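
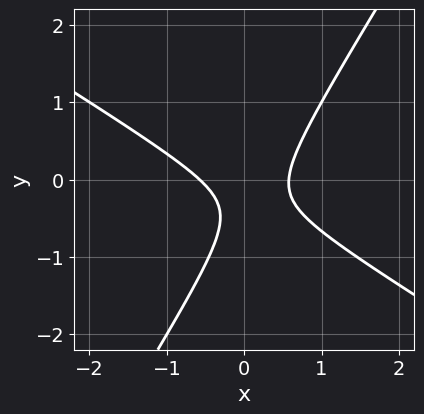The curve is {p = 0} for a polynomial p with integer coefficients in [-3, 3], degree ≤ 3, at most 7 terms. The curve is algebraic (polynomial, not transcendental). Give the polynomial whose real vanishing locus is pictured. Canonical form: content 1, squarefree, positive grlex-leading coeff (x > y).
deg p = 2.
From the axis intercepts and sections: the curve avoids every integer y-axis point in the box.
The integer polynomial consistent with all of this is the stated p.

3*x^2 + 3*x*y - 3*y^2 - 2*y - 1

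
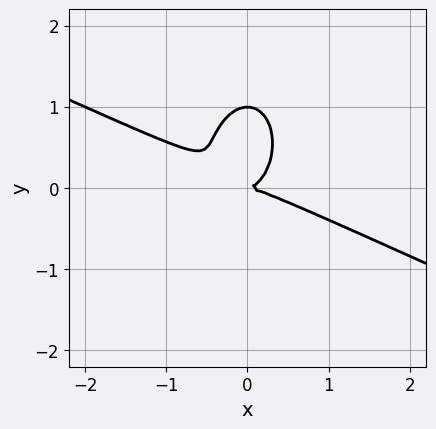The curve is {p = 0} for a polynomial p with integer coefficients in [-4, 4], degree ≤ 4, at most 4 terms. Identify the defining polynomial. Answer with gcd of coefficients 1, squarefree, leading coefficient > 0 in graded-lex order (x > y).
x^3 + 2*x^2*y + y^3 - y^2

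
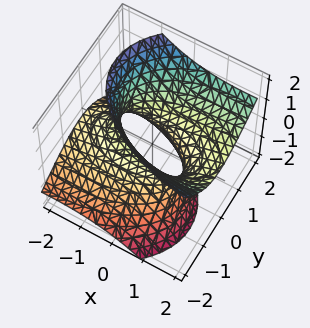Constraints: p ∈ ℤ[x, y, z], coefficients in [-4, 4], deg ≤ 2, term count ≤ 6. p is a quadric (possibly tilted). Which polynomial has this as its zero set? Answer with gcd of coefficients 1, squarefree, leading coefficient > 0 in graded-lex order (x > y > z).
1. The degree is 2 — a generic line meets the surface in up to 2 points.
2. Observable constraints: the surface avoids every integer z-axis point in the box.
3. These observations pin down the coefficients.

x^2 - 3*x*z + 3*y^2 - 2*y*z - 2*z^2 - 2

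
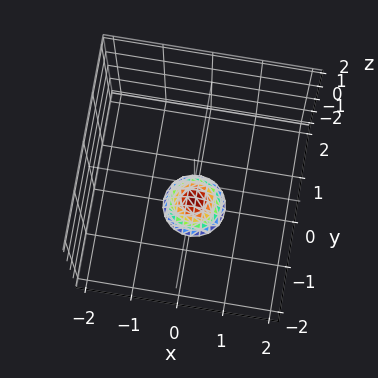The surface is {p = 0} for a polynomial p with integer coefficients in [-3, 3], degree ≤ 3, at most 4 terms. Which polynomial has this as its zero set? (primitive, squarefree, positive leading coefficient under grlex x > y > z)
3*x^2 + 3*y^2 + 2*z + 3

1. The degree is 2 — a generic line meets the surface in up to 2 points.
2. Symmetries: the z-axis is an axis of rotation, so x and y enter only as x² + y².
3. Observable constraints: a circular section at z = -2 has radius between 0 and 1; no y-intercept at any integer in the box.
4. The integer polynomial consistent with all of this is the stated p.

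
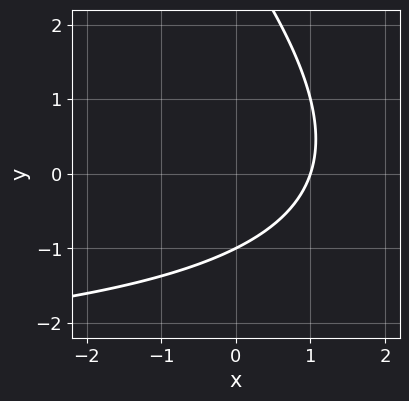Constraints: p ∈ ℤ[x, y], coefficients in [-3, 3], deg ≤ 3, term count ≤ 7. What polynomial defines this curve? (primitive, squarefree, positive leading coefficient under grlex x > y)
First, the degree is 2 — no degree-1 curve has this shape.
Then, checking where it meets the axes: it crosses the x-axis at the gridline x = 1; it meets the y-axis at y = -1 (among the integer gridlines).
Finally, solving for integer coefficients yields p as stated.

x*y + y^2 + 3*x - 2*y - 3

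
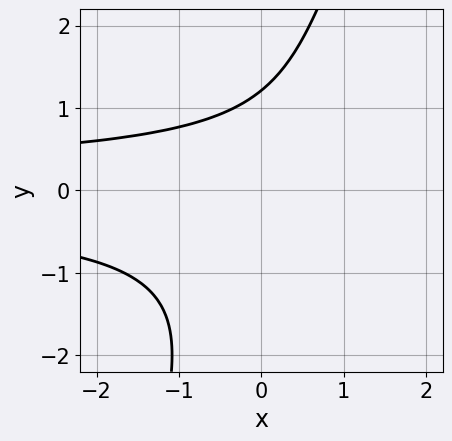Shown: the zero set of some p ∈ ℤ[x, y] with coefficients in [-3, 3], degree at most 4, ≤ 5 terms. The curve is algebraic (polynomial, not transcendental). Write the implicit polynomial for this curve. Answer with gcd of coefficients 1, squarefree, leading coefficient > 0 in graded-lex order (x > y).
3*x*y^2 - y^3 - y + 3

(a) deg p = 3.
(b) Against the integer gridlines: the curve avoids every integer x-axis point in the box.
(c) Fitting integer coefficients to these (and the overall shape) gives p.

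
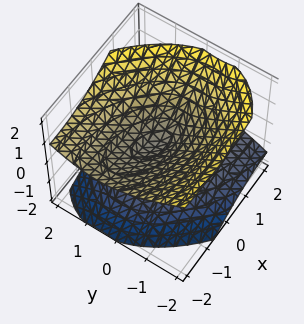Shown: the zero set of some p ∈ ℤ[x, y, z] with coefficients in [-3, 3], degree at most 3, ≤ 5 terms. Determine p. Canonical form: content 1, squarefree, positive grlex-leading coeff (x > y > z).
x^2 + x*y + 2*x*z + 2*y^2 - 3*z^2

1. The picture has 2 separate pieces.
2. The degree is 2 — no degree-1 surface has this shape.
3. From the axis intercepts and sections: it meets the z-axis at z = 0 (among the integer gridlines); one x-axis crossing is at x = 0.
4. Matching integer coefficients to the picture gives p.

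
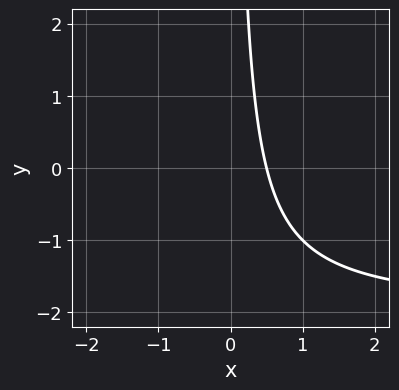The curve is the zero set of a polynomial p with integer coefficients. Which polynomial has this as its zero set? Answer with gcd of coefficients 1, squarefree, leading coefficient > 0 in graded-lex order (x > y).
x*y + 2*x - 1

First, deg p = 2.
Next, observable constraints: it misses every integer gridline on the y-axis.
Finally, assembling these constraints gives the stated polynomial.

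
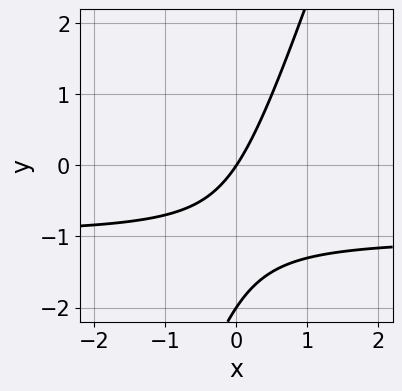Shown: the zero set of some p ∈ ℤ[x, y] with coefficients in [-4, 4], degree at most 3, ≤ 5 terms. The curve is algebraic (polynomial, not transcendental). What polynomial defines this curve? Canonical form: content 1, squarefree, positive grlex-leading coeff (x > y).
1. The degree is 2 — a generic line meets the curve in up to 2 points.
2. From the axis intercepts and sections: among the integer gridlines, it crosses the y-axis at y ∈ {-2, 0}; it crosses the x-axis at the gridline x = 0.
3. Fitting integer coefficients to these (and the overall shape) gives p.

3*x*y - y^2 + 3*x - 2*y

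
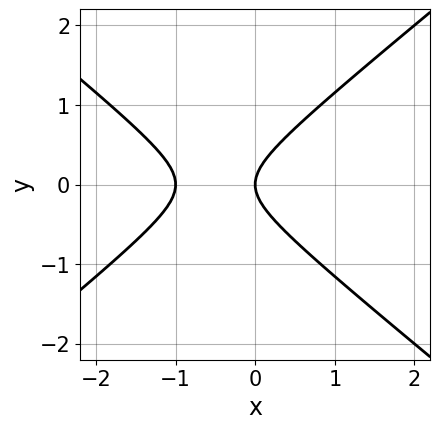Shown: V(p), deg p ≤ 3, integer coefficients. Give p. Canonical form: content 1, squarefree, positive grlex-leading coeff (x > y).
2*x^2 - 3*y^2 + 2*x

First, the degree is 2 — no degree-1 curve has this shape.
Then, symmetries: the y ↦ −y reflection is a symmetry, so y appears only in even powers.
Next, against the integer gridlines: the x-axis gridline crossings are at x ∈ {-1, 0}; it crosses the y-axis at the gridline y = 0.
Finally, together with the visible shape, these determine p as stated.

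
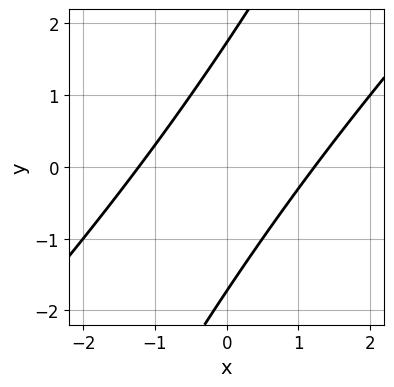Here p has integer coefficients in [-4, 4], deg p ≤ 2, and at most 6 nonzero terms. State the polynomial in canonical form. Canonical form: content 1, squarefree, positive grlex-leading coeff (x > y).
2*x^2 - 3*x*y + y^2 - 3

deg p = 2. No degree-1 curve has this shape.
Matching integer coefficients to the picture gives p.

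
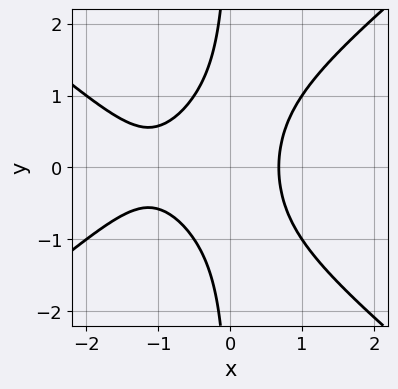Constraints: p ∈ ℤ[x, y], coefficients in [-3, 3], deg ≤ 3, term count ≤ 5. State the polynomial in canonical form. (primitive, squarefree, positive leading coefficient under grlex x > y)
2*x^3 - 3*x*y^2 + 3*x^2 - 2

1. The degree is 3 — no degree-2 curve has this shape.
2. Symmetries: the y ↦ −y reflection is a symmetry, so y appears only in even powers.
3. From the visible intercepts: no y-intercept at any integer in the box.
4. The integer polynomial consistent with all of this is the stated p.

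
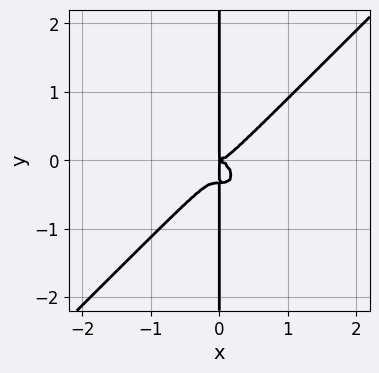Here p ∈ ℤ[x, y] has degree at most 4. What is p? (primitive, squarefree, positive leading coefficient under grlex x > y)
3*x^4 - 3*x*y^3 - x*y^2

(a) deg p = 4. No degree-3 curve has this shape.
(b) Checking where it meets the axes: every point of the y-axis in the box is on the curve.
(c) Assembling these constraints gives the stated polynomial.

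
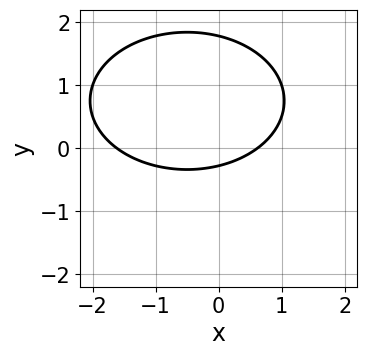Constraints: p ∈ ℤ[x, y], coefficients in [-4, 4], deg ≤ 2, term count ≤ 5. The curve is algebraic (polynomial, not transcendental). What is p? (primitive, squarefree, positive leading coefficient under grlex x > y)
x^2 + 2*y^2 + x - 3*y - 1

1. The degree is 2 — the shape is more complex than any degree-1 curve.
2. Matching integer coefficients to the picture gives p.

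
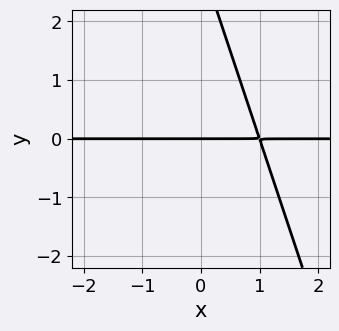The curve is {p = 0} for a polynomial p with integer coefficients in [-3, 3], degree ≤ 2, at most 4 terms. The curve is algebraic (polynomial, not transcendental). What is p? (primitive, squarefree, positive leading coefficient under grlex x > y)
The degree is 2 — no degree-1 curve has this shape.
Checking where it meets the axes: one y-axis crossing is at y = 0; every point of the x-axis in the box is on the curve.
Fitting integer coefficients to these (and the overall shape) gives p.

3*x*y + y^2 - 3*y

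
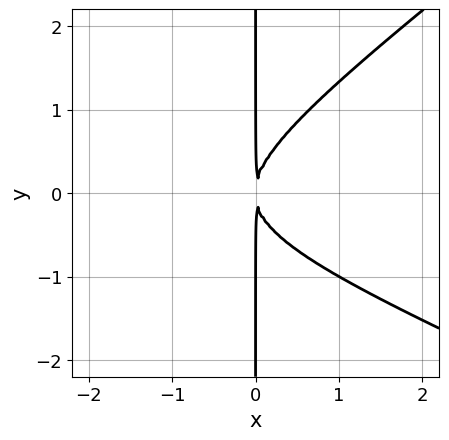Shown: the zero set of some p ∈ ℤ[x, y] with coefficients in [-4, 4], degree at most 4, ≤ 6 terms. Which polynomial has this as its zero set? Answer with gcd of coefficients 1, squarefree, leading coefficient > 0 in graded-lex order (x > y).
x^3 + x^2*y - 3*x*y^2 + 3*x^2

1. The degree is 3 — no degree-2 curve has this shape.
2. From the visible intercepts: every point of the y-axis in the box is on the curve.
3. Assembling these constraints gives the stated polynomial.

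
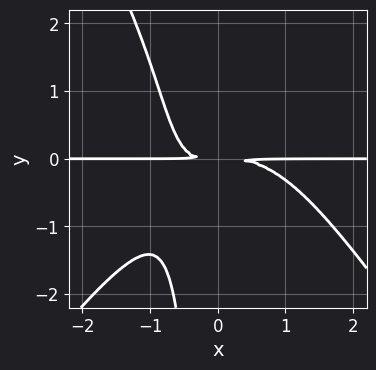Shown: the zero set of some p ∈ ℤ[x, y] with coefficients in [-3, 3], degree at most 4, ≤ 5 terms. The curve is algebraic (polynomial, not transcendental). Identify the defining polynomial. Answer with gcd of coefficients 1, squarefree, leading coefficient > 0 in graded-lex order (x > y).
The degree is 4 — a generic line meets the curve in up to 4 points.
From the axis intercepts and sections: every point of the x-axis in the box is on the curve.
The integer polynomial consistent with all of this is the stated p.

2*x^3*y - x*y^3 + 3*x*y^2 + 3*y^2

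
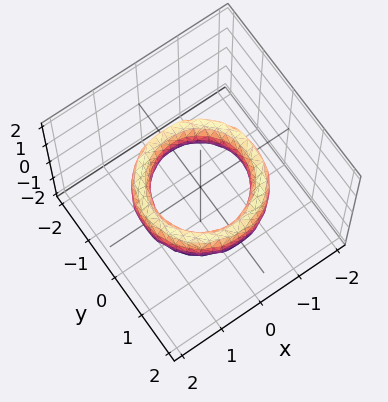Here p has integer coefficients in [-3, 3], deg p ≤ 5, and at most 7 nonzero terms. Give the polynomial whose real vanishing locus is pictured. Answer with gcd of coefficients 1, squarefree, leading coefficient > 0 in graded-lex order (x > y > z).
First, degree: no degree-3 surface has this shape, so deg p = 4.
Next, by symmetry, the z-axis is an axis of rotation, so x and y enter only as x² + y².
Then, against the integer gridlines: a circular section at z = 0 has radius exactly 1; the y-axis gridline crossings are at y ∈ {-1, 1}; no z-intercept at any integer in the box.
Finally, matching integer coefficients to the picture gives p.

x^4 + 2*x^2*y^2 + y^4 - 3*x^2 - 3*y^2 + z^2 + 2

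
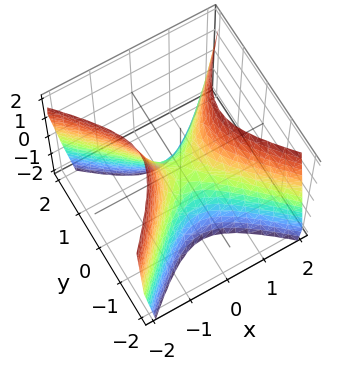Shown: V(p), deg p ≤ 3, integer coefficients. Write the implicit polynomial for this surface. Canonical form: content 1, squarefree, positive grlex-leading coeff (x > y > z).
2*x^2 - 2*y^2 - z

1. Degree: a hyperbolic paraboloid; a quadric, so deg p = 2.
2. Symmetries: it's symmetric under y → −y, forcing even powers of y; mirror symmetry x ↦ −x ⇒ only even powers of x.
3. Reading off the gridlines: one z-axis crossing is at z = 0; it crosses the y-axis at the gridline y = 0; it meets the x-axis at x = 0 (among the integer gridlines).
4. The integer polynomial consistent with all of this is the stated p.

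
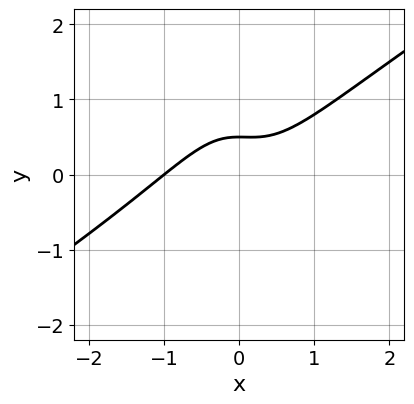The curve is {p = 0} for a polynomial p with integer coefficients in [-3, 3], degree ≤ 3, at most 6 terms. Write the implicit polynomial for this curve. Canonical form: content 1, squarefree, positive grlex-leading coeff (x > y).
2*x^3 - 3*x^2*y + x^2 - 2*y + 1

1. The degree is 3 — a generic line meets the curve in up to 3 points.
2. From the visible intercepts: it crosses the x-axis at the gridline x = -1.
3. Solving for integer coefficients yields p as stated.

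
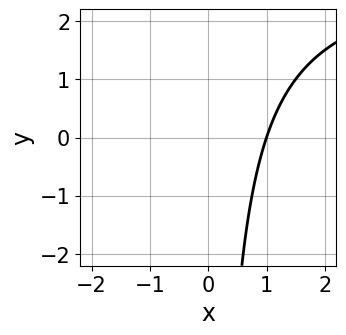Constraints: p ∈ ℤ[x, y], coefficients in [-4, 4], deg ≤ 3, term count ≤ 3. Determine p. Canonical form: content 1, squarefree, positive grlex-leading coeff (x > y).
x*y - 3*x + 3

1. The degree is 2 — no degree-1 curve has this shape.
2. From the visible intercepts: it meets the x-axis at x = 1 (among the integer gridlines); no y-intercept at any integer in the box.
3. Putting this together gives p.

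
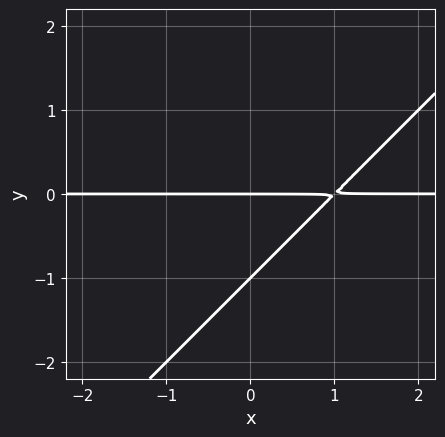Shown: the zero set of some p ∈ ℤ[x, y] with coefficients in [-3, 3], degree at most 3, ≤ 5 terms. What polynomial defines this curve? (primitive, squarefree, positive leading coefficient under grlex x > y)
x*y - y^2 - y

(a) deg p = 2.
(b) From the axis intercepts and sections: the y-axis gridline crossings are at y ∈ {-1, 0}; every point of the x-axis in the box is on the curve.
(c) Matching integer coefficients to the picture gives p.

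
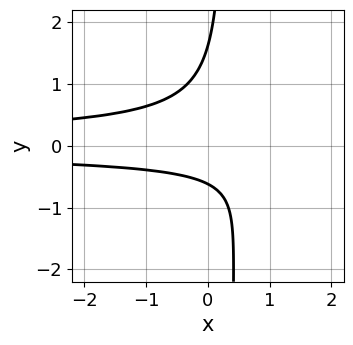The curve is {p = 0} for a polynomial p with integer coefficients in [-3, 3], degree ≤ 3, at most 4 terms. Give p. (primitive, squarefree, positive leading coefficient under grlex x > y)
3*x*y^2 - y^2 + y + 1

The degree is 3 — the shape is more complex than any degree-2 curve.
Checking where it meets the axes: no x-intercept at any integer in the box.
Solving for integer coefficients yields p as stated.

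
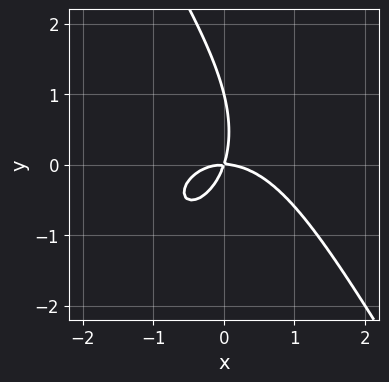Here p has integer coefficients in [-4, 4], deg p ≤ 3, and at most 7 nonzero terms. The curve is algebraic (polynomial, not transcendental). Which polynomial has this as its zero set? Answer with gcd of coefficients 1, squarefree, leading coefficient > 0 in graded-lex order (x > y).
Degree: the shape is more complex than any degree-2 curve, so deg p = 3.
Against the integer gridlines: it meets the x-axis at x = 0 (among the integer gridlines); the y-axis gridline crossings are at y ∈ {0, 1}.
Putting this together gives p.

2*x^3 + x*y^2 + y^3 + 3*x*y - y^2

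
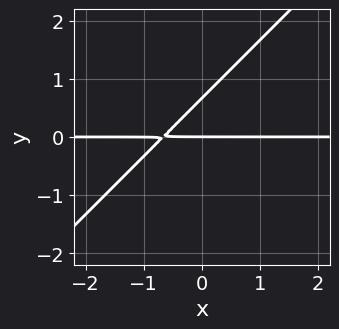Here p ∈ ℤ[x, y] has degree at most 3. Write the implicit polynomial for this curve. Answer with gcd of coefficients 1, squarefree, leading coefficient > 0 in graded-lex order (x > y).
3*x*y - 3*y^2 + 2*y

1. Degree: no degree-1 curve has this shape, so deg p = 2.
2. From the axis intercepts and sections: it meets the y-axis at y = 0 (among the integer gridlines); the visible x-axis segment lies entirely on the curve.
3. Together with the visible shape, these determine p as stated.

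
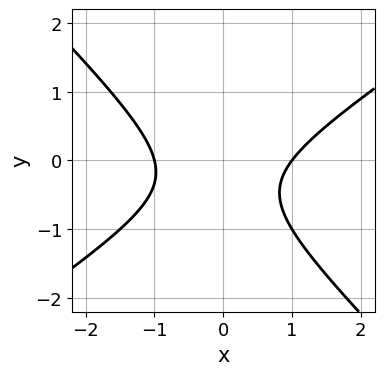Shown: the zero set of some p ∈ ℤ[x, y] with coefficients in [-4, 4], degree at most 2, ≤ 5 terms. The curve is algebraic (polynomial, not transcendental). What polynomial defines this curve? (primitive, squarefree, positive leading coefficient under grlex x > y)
1. The degree is 2 — a generic line meets the curve in up to 2 points.
2. Observable constraints: it misses every integer gridline on the y-axis; among the integer gridlines, it crosses the x-axis at x ∈ {-1, 1}.
3. The integer polynomial consistent with all of this is the stated p.

2*x^2 - x*y - 3*y^2 - 2*y - 2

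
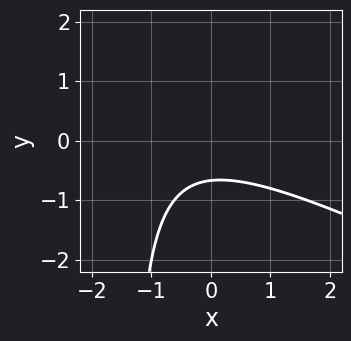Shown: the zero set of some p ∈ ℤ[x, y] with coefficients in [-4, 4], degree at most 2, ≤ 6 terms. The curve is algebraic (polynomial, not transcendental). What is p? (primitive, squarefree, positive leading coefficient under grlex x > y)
First, degree: a generic line meets the curve in up to 2 points, so deg p = 2.
Next, checking where it meets the axes: it misses every integer gridline on the x-axis.
Finally, matching integer coefficients to the picture gives p.

x^2 + 2*x*y + x + 3*y + 2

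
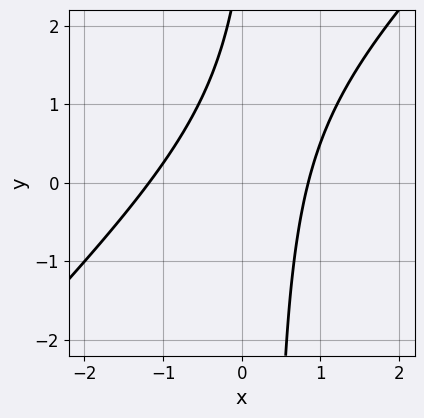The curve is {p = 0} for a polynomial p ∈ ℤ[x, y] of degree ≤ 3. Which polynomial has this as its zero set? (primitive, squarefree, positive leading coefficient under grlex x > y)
The degree is 2 — a generic line meets the curve in up to 2 points.
From the visible intercepts: the curve avoids every integer y-axis point in the box.
These observations pin down the coefficients.

3*x^2 - 3*x*y + x + y - 3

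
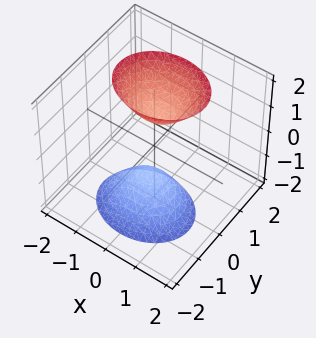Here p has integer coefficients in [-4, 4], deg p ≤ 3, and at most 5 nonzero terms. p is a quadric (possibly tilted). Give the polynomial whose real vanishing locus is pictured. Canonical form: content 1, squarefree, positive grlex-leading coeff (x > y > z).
2*x^2 + 3*y^2 - y*z - z^2 + 1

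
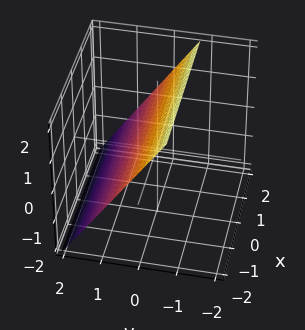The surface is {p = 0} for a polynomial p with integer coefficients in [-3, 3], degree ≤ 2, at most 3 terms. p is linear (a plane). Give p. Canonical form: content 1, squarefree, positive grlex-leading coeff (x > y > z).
Degree: the surface is flat (a plane), so deg p = 1.
Observable constraints: it misses every integer gridline on the x-axis; it crosses the z-axis at the gridline z = 1.
Together with the visible shape, these determine p as stated.

3*y + 2*z - 2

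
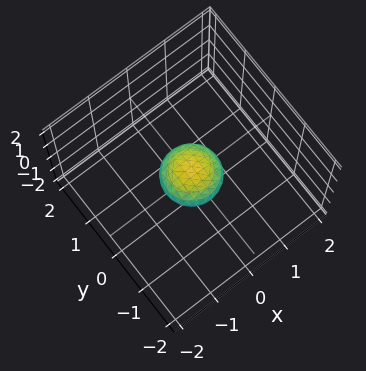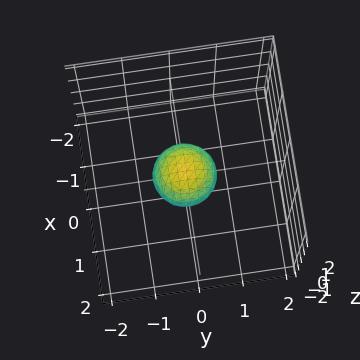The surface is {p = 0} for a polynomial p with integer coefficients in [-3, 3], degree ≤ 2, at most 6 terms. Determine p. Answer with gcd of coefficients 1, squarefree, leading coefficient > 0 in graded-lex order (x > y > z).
(a) Degree: bounded and convex; a quadric, so deg p = 2.
(b) Symmetries: it's symmetric under z → −z, forcing even powers of z; rotational symmetry about the z-axis ⇒ p depends on x, y only through x² + y².
(c) Observable constraints: a circular section at z = 0 has radius between 0 and 1.
(d) These observations pin down the coefficients.

2*x^2 + 2*y^2 + 3*z^2 - 1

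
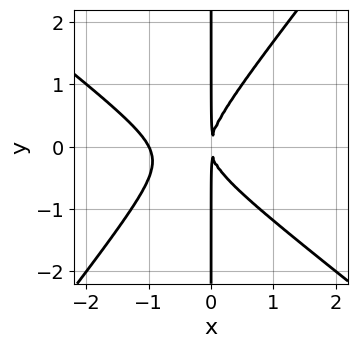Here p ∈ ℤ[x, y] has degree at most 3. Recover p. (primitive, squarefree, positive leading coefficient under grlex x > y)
2*x^3 + x^2*y - 2*x*y^2 + 2*x^2

1. The degree is 3 — no degree-2 curve has this shape.
2. Reading off the gridlines: the visible y-axis segment lies entirely on the curve; it meets the x-axis at x = -1 (among the integer gridlines).
3. The integer polynomial consistent with all of this is the stated p.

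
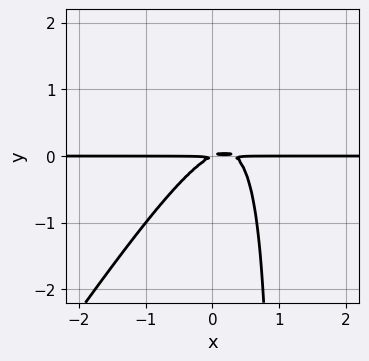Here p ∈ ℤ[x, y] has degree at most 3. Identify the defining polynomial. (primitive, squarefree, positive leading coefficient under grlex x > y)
3*x^2*y - 2*x*y^2 - x*y + 2*y^2

(a) The degree is 3 — no degree-2 curve has this shape.
(b) Checking where it meets the axes: every point of the x-axis in the box is on the curve.
(c) These observations pin down the coefficients.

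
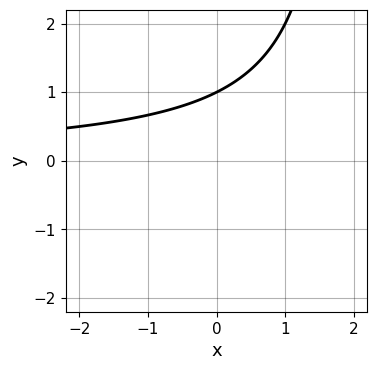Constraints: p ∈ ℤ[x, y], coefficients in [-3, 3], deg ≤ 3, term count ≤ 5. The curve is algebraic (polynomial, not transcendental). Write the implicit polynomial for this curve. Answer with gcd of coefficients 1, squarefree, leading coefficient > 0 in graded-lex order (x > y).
deg p = 2.
From the visible intercepts: it crosses the y-axis at the gridline y = 1; no x-intercept at any integer in the box.
Fitting integer coefficients to these (and the overall shape) gives p.

x*y - 2*y + 2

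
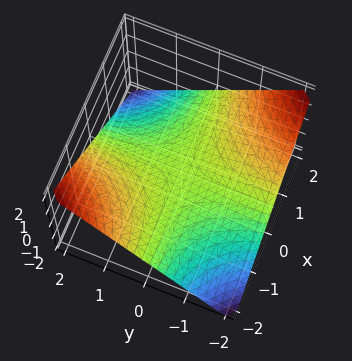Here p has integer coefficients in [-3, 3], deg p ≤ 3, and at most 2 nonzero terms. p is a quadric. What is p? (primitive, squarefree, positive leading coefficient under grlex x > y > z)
x*y + 2*z

The degree is 2 — a hyperbolic paraboloid; a quadric.
Checking where it meets the axes: the visible y-axis segment lies entirely on the surface; it meets the z-axis at z = 0 (among the integer gridlines); the visible x-axis segment lies entirely on the surface.
Fitting integer coefficients to these (and the overall shape) gives p.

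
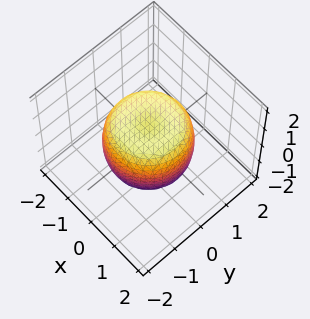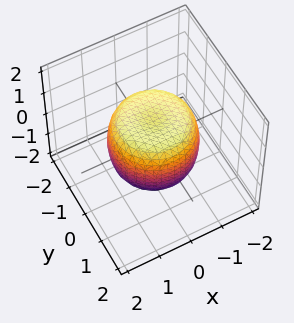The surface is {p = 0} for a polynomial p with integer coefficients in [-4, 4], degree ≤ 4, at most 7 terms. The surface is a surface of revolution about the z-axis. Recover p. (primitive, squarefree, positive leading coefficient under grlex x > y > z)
x^4 + 2*x^2*y^2 + y^4 - x^2 - y^2 + z^2 - 1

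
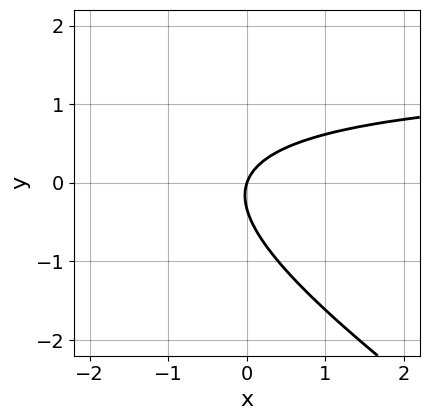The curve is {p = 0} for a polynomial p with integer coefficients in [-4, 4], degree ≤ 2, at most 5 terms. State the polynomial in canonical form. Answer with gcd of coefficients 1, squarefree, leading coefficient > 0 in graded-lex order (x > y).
2*x*y + 3*y^2 - 3*x + y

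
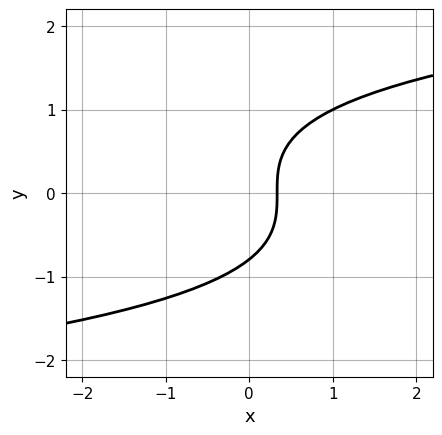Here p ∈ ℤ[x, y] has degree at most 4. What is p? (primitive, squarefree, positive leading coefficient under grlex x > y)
2*y^3 - 3*x + 1

1. Degree: no degree-2 curve has this shape, so deg p = 3.
2. Putting this together gives p.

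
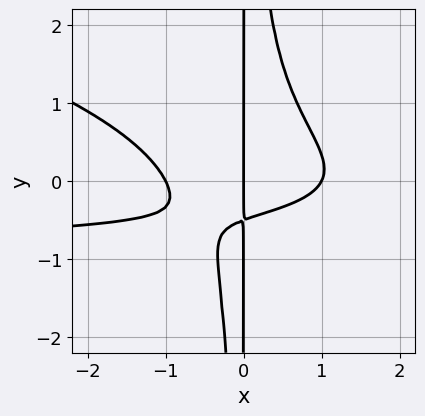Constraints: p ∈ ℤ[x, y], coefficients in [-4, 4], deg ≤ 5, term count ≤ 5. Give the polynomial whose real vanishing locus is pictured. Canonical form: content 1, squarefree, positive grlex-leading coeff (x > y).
First, degree: no degree-3 curve has this shape, so deg p = 4.
Then, observable constraints: among the integer gridlines, it crosses the x-axis at x ∈ {-1, 0, 1}; every point of the y-axis in the box is on the curve.
Finally, fitting integer coefficients to these (and the overall shape) gives p.

x^3*y + 3*x^2*y^2 + x^3 - 2*x*y - x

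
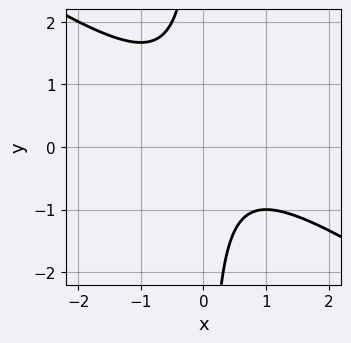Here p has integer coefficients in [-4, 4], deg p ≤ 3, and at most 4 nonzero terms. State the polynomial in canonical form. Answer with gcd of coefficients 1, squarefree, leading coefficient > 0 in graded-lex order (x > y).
2*x^2 + 3*x*y - x + 2

deg p = 2.
Against the integer gridlines: the curve avoids every integer y-axis point in the box; it misses every integer gridline on the x-axis.
The integer polynomial consistent with all of this is the stated p.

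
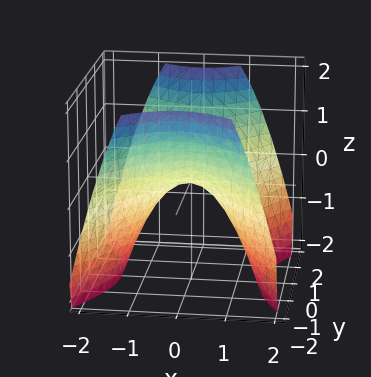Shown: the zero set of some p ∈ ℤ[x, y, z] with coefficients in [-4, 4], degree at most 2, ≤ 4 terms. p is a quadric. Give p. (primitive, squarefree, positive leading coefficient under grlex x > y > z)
3*x^2 - 2*y^2 + 3*z

Degree: a saddle surface; a quadric, so deg p = 2.
Symmetries: mirror symmetry y ↦ −y ⇒ only even powers of y; it's symmetric under x → −x, forcing even powers of x.
Checking where it meets the axes: one z-axis crossing is at z = 0; one y-axis crossing is at y = 0; it crosses the x-axis at the gridline x = 0.
Putting this together gives p.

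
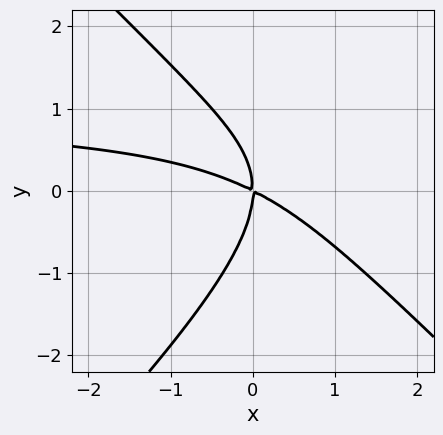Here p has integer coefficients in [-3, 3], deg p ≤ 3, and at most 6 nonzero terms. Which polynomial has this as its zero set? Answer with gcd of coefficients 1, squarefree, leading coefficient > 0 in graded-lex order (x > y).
x^2*y - y^3 - x^2 - 2*x*y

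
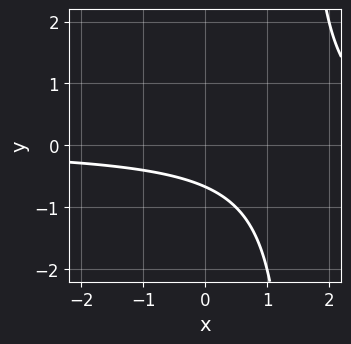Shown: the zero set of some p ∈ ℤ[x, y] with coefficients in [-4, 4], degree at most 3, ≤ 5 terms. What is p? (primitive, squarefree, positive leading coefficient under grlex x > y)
Degree: the shape is more complex than any degree-1 curve, so deg p = 2.
Against the integer gridlines: no x-intercept at any integer in the box.
Fitting integer coefficients to these (and the overall shape) gives p.

2*x*y - 3*y - 2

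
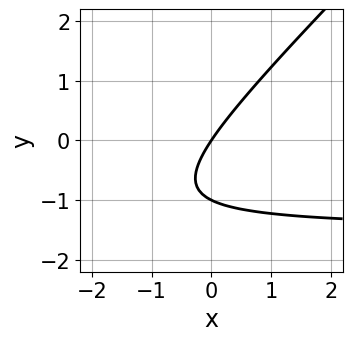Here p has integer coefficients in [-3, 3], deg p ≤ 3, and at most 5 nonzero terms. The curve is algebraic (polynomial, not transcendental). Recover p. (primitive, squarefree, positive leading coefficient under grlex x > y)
2*x*y - 2*y^2 + 3*x - 2*y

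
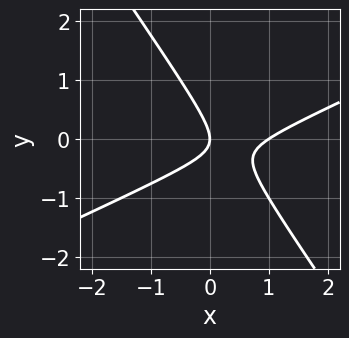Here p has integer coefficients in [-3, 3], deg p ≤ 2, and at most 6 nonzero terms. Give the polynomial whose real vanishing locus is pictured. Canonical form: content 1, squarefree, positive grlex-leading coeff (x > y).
2*x^2 - 3*x*y - 3*y^2 - 2*x

1. deg p = 2. No degree-1 curve has this shape.
2. From the axis intercepts and sections: the x-axis gridline crossings are at x ∈ {0, 1}; one y-axis crossing is at y = 0.
3. Assembling these constraints gives the stated polynomial.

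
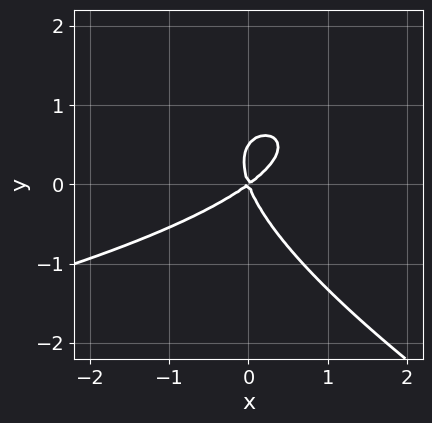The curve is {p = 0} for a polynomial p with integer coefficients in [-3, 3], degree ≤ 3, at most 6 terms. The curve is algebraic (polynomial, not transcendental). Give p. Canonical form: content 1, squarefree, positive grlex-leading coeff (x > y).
(a) deg p = 3. The shape is more complex than any degree-2 curve.
(b) From the axis intercepts and sections: one x-axis crossing is at x = 0; it crosses the y-axis at the gridline y = 0.
(c) These observations pin down the coefficients.

x*y^2 + 2*y^3 + 2*x^2 - 2*x*y - y^2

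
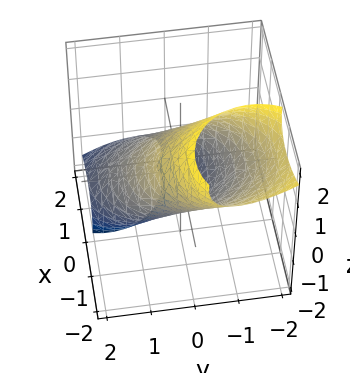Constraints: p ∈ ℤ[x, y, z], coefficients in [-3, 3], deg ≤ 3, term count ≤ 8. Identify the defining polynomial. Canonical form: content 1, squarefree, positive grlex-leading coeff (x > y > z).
2*x^2 + 3*x*z + 2*y^2 + 3*y*z + 2*z^2 - 3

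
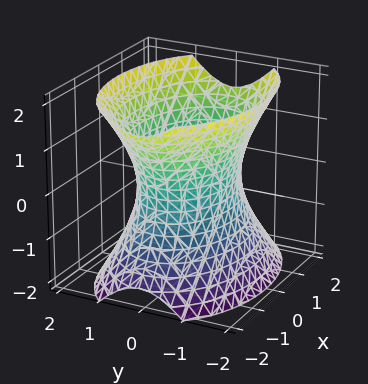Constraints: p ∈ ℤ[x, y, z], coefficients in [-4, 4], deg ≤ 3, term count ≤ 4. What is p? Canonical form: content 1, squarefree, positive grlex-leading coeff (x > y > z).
x^2 + 2*y^2 - z^2 - 2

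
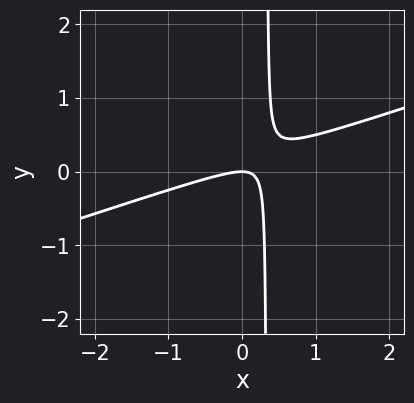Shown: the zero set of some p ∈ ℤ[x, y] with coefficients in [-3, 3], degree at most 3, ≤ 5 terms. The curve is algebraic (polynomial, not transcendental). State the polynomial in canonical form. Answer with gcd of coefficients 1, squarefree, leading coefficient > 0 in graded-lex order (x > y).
deg p = 2. A generic line meets the curve in up to 2 points.
Against the integer gridlines: it meets the y-axis at y = 0 (among the integer gridlines); one x-axis crossing is at x = 0.
Putting this together gives p.

x^2 - 3*x*y + y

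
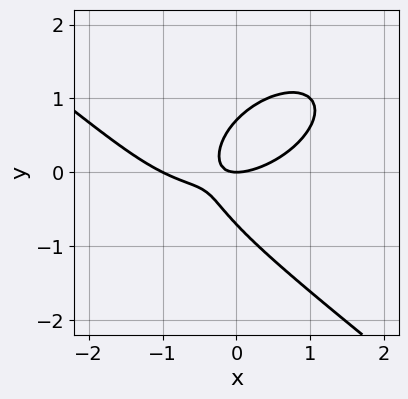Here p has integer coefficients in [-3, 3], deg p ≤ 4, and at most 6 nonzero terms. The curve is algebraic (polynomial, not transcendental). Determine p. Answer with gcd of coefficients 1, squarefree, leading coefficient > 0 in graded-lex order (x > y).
First, degree: the shape is more complex than any degree-2 curve, so deg p = 3.
Next, from the visible intercepts: among the integer gridlines, it crosses the x-axis at x ∈ {-1, 0}; one y-axis crossing is at y = 0.
Finally, fitting integer coefficients to these (and the overall shape) gives p.

x^3 + 2*y^3 + x^2 - 3*x*y - y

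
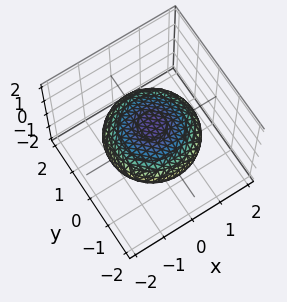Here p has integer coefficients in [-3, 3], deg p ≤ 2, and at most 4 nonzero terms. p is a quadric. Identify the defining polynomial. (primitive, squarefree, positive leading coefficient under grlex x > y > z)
x^2 + y^2 + 3*z^2 - 2

First, deg p = 2. A closed, bounded, convex surface; a quadric.
Next, symmetries: mirror symmetry z ↦ −z ⇒ only even powers of z; every cross-section ⟂ z is a circle, so x, y appear only via x² + y².
Then, from the axis intercepts and sections: a circular section at z = 0 has radius between 1 and 2.
Finally, assembling these constraints gives the stated polynomial.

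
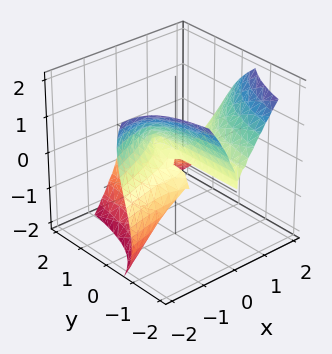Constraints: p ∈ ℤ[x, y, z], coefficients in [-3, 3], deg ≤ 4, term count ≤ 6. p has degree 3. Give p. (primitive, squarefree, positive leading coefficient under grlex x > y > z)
x^3 - 3*x^2*y - z^3 - 2*x*z

(a) Degree: the shape is more complex than any degree-2 surface, so deg p = 3.
(b) From the visible intercepts: every point of the y-axis in the box is on the surface; it meets the x-axis at x = 0 (among the integer gridlines); one z-axis crossing is at z = 0.
(c) Together with the visible shape, these determine p as stated.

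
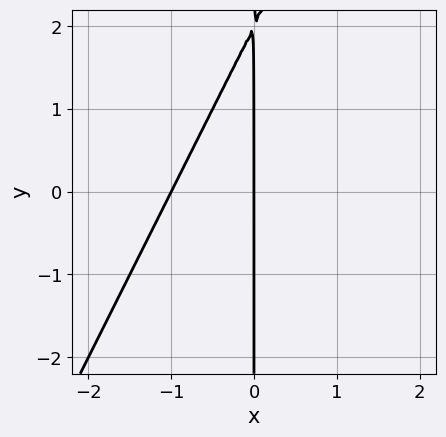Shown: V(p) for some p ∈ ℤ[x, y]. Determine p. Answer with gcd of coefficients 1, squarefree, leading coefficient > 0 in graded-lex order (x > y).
2*x^2 - x*y + 2*x

1. deg p = 2.
2. Against the integer gridlines: the x-axis gridline crossings are at x ∈ {-1, 0}; every point of the y-axis in the box is on the curve.
3. Solving for integer coefficients yields p as stated.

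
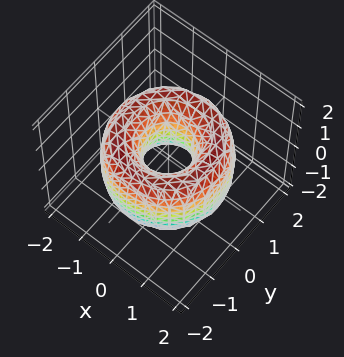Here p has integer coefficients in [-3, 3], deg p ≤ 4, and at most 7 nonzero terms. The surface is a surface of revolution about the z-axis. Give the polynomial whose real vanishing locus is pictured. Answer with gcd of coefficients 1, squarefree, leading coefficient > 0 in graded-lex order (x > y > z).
x^4 + 2*x^2*y^2 + y^4 - 3*x^2 - 3*y^2 + z^2 + 1

1. The degree is 4 — a generic line meets the surface in up to 4 points.
2. Symmetries: rotational symmetry about the z-axis ⇒ p depends on x, y only through x² + y².
3. Reading off the gridlines: it misses every integer gridline on the z-axis; a circular section at z = 1 has radius exactly 1.
4. These observations pin down the coefficients.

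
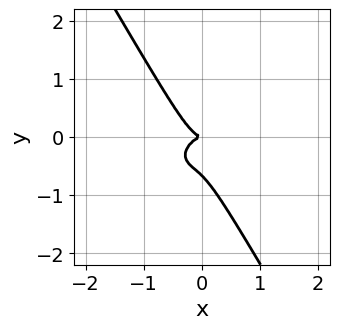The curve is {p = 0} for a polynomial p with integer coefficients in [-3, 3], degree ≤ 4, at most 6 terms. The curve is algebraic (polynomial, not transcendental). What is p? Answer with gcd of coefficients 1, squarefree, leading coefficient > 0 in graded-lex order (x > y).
3*x^3 - 2*x^2*y + 3*x*y^2 + 3*y^3 + 2*y^2

First, degree: the shape is more complex than any degree-2 curve, so deg p = 3.
Then, against the integer gridlines: it crosses the y-axis at the gridline y = 0; one x-axis crossing is at x = 0.
Finally, the integer polynomial consistent with all of this is the stated p.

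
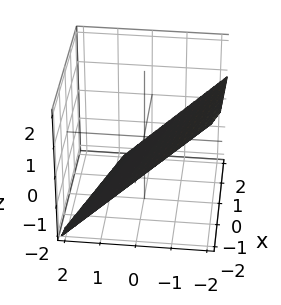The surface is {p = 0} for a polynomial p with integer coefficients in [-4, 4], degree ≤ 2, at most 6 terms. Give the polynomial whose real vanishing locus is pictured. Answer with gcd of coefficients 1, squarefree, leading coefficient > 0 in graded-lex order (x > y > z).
(a) deg p = 1.
(b) Observable constraints: one x-axis crossing is at x = -2.
(c) Assembling these constraints gives the stated polynomial.

x + 3*y + 3*z + 2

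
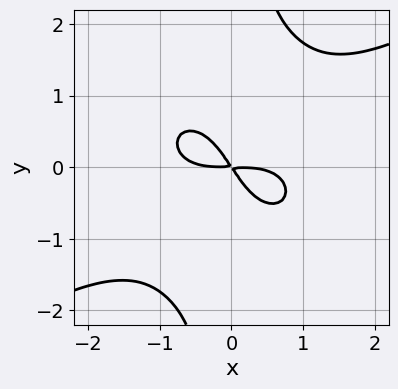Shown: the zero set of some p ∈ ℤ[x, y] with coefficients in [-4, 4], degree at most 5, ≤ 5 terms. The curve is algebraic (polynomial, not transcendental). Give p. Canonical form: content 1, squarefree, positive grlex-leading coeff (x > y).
x^4 - x^3*y - 2*x*y^3 + 3*x*y + 2*y^2

(a) The degree is 4 — a generic line meets the curve in up to 4 points.
(b) The integer polynomial consistent with all of this is the stated p.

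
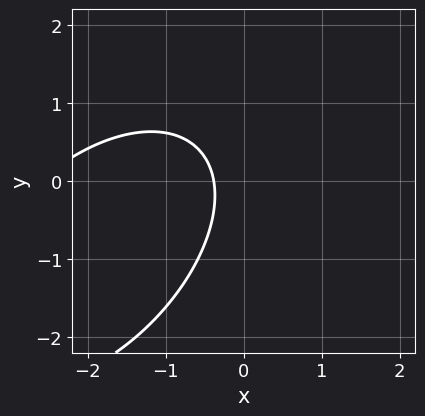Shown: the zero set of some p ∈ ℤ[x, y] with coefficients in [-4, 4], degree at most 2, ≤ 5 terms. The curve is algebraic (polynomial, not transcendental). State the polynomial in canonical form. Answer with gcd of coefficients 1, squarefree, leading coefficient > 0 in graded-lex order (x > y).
First, deg p = 2. No degree-1 curve has this shape.
Then, checking where it meets the axes: the curve avoids every integer y-axis point in the box.
Finally, fitting integer coefficients to these (and the overall shape) gives p.

x^2 - x*y + y^2 + 3*x + 1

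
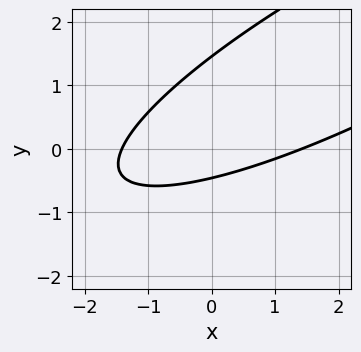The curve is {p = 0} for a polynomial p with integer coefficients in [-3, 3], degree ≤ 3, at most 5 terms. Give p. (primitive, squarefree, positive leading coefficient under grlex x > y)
x^2 - 3*x*y + 3*y^2 - 3*y - 2

First, degree: a generic line meets the curve in up to 2 points, so deg p = 2.
Finally, the integer polynomial consistent with all of this is the stated p.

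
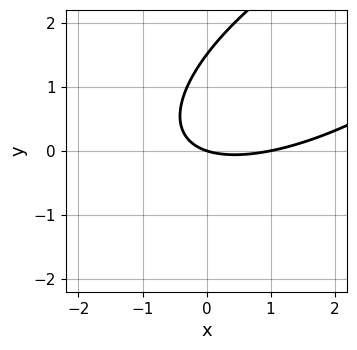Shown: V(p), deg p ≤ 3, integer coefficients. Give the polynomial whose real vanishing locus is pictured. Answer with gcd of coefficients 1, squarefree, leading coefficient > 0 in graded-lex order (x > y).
x^2 - 2*x*y + 2*y^2 - x - 3*y

(a) The degree is 2 — the shape is more complex than any degree-1 curve.
(b) Reading off the gridlines: among the integer gridlines, it crosses the x-axis at x ∈ {0, 1}; it meets the y-axis at y = 0 (among the integer gridlines).
(c) The integer polynomial consistent with all of this is the stated p.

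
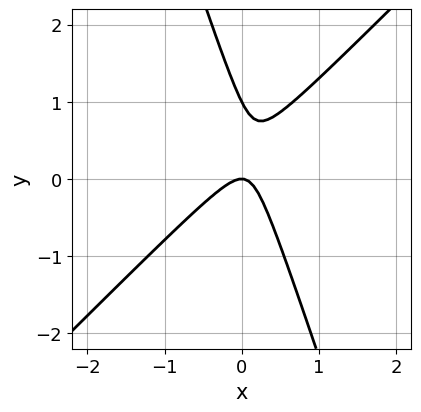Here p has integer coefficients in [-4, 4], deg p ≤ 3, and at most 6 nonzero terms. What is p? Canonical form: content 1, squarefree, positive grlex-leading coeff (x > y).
3*x^2 - 2*x*y - y^2 + y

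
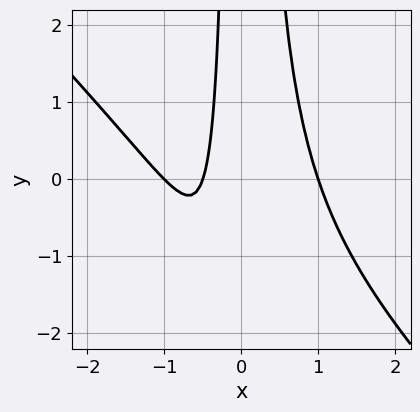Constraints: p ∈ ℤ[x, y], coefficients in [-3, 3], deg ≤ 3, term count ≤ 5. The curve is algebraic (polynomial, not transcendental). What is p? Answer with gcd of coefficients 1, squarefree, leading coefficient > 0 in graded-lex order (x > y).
(a) deg p = 3.
(b) Reading off the gridlines: no y-intercept at any integer in the box; the x-axis gridline crossings are at x ∈ {-1, 1}.
(c) Solving for integer coefficients yields p as stated.

2*x^3 + 2*x^2*y + x^2 - 2*x - 1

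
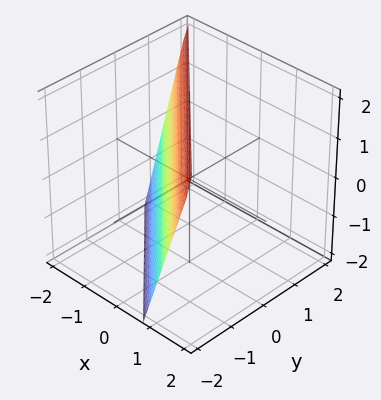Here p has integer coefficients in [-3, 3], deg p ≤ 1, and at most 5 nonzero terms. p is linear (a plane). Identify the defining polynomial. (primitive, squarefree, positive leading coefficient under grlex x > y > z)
deg p = 1. Every cross-section is a straight line — this is a plane.
Checking where it meets the axes: it crosses the z-axis at the gridline z = 2.
Putting this together gives p.

3*x + 3*y - z + 2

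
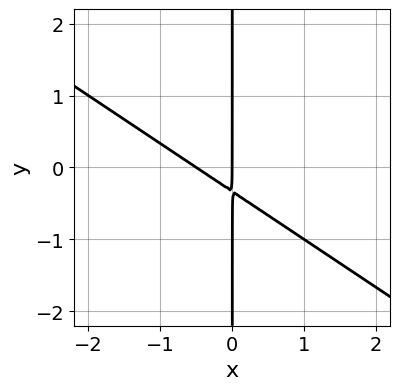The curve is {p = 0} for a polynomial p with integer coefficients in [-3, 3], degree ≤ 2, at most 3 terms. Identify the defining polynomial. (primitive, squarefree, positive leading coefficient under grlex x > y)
2*x^2 + 3*x*y + x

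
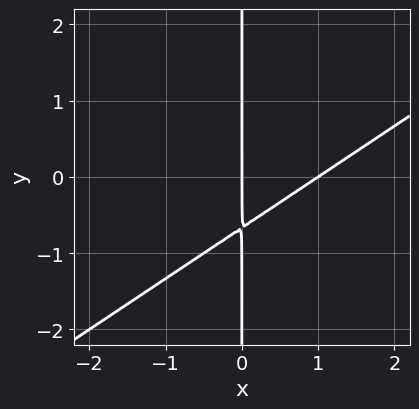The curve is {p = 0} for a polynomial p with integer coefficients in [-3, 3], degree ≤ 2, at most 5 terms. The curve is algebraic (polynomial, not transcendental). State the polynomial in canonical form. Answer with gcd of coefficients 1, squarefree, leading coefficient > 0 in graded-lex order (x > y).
2*x^2 - 3*x*y - 2*x

deg p = 2.
Checking where it meets the axes: the visible y-axis segment lies entirely on the curve; the x-axis gridline crossings are at x ∈ {0, 1}.
These observations pin down the coefficients.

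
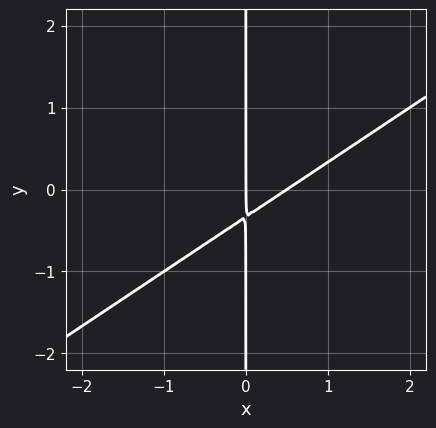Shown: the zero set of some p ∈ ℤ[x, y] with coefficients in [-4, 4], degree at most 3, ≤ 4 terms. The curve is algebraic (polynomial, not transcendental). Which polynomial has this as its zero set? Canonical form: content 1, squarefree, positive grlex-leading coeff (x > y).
2*x^2 - 3*x*y - x

(a) Degree: a generic line meets the curve in up to 2 points, so deg p = 2.
(b) Observable constraints: every point of the y-axis in the box is on the curve; it meets the x-axis at x = 0 (among the integer gridlines).
(c) Putting this together gives p.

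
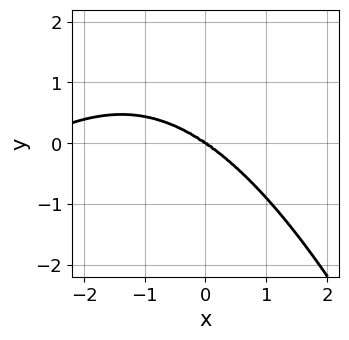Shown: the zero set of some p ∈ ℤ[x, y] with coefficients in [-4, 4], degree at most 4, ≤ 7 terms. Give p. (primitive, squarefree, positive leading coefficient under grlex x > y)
x^4 - x^3*y + 3*x^3 + 3*x^2*y + 3*y^3

Degree: a generic line meets the curve in up to 4 points, so deg p = 4.
Against the integer gridlines: one y-axis crossing is at y = 0; it meets the x-axis at x = 0 (among the integer gridlines).
Putting this together gives p.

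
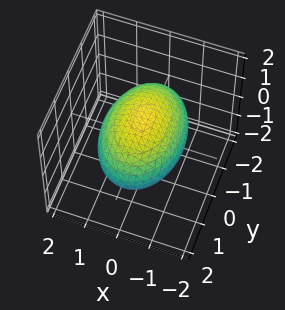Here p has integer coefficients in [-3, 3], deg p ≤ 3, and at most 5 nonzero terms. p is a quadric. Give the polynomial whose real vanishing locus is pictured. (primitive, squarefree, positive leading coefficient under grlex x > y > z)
2*x^2 + y^2 + 3*z^2 - 3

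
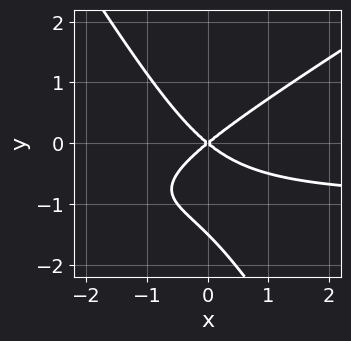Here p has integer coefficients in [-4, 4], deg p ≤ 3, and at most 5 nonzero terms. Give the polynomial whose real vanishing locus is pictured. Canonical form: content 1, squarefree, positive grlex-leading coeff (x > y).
2*x^2*y - 2*x*y^2 - 2*y^3 + 2*x^2 - 3*y^2

The degree is 3 — a generic line meets the curve in up to 3 points.
Checking where it meets the axes: one x-axis crossing is at x = 0; it meets the y-axis at y = 0 (among the integer gridlines).
Solving for integer coefficients yields p as stated.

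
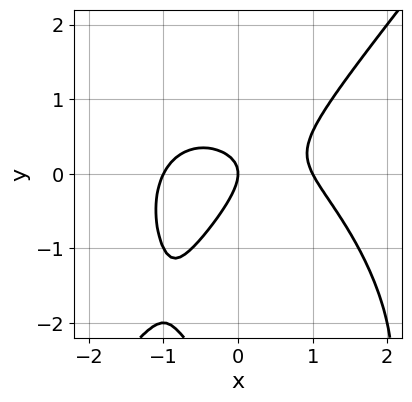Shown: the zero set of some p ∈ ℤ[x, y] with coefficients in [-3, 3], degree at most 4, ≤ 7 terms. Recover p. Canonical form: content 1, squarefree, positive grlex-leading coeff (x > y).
(a) deg p = 3.
(b) Against the integer gridlines: among the integer gridlines, it crosses the x-axis at x ∈ {-1, 0, 1}; it meets the y-axis at y = 0 (among the integer gridlines).
(c) Together with the visible shape, these determine p as stated.

2*x^3 - y^3 + 2*x*y - 3*y^2 - 2*x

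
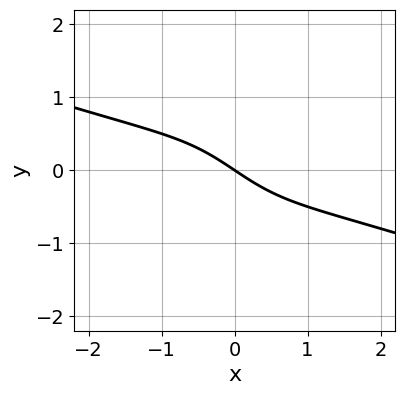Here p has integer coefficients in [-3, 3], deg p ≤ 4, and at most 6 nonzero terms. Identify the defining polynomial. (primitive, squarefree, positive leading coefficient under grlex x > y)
(a) Degree: a generic line meets the curve in up to 3 points, so deg p = 3.
(b) Checking where it meets the axes: it crosses the x-axis at the gridline x = 0; one y-axis crossing is at y = 0.
(c) Putting this together gives p.

x^3 + 3*x^2*y + 2*x + 3*y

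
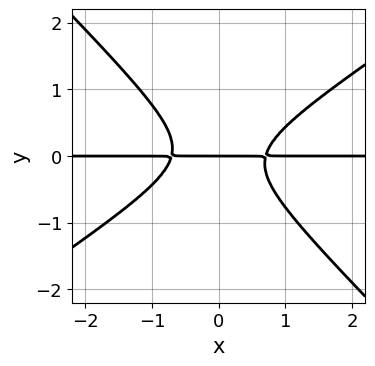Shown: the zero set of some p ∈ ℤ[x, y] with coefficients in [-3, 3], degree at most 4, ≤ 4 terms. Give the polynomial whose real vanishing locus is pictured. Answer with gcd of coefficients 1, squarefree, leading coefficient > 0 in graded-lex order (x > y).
The degree is 3 — a generic line meets the curve in up to 3 points.
From the visible intercepts: it meets the y-axis at y = 0 (among the integer gridlines); the visible x-axis segment lies entirely on the curve.
Assembling these constraints gives the stated polynomial.

2*x^2*y - x*y^2 - 3*y^3 - y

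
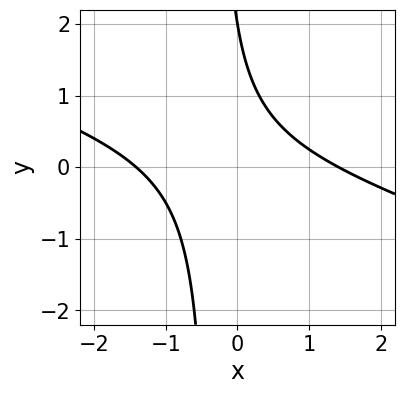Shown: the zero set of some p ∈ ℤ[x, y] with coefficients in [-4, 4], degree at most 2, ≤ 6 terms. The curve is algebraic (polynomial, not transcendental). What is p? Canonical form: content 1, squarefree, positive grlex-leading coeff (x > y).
x^2 + 3*x*y + y - 2

deg p = 2.
Reading off the gridlines: it meets the y-axis at y = 2 (among the integer gridlines).
Fitting integer coefficients to these (and the overall shape) gives p.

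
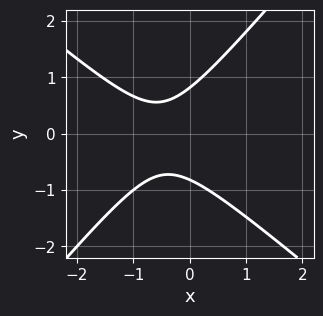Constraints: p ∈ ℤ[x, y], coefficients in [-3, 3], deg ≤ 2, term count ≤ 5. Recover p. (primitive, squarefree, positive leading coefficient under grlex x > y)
3*x^2 + x*y - 3*y^2 + 3*x + 2

1. deg p = 2. The shape is more complex than any degree-1 curve.
2. Against the integer gridlines: it misses every integer gridline on the x-axis.
3. Solving for integer coefficients yields p as stated.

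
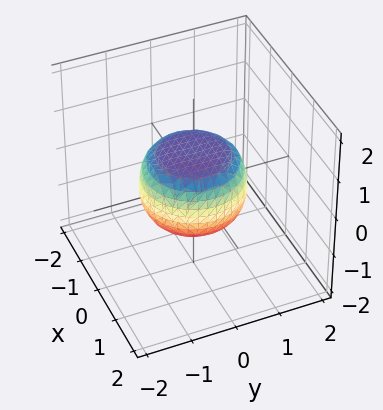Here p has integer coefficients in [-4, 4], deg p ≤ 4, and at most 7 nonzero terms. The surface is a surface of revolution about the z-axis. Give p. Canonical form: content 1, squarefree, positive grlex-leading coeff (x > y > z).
deg p = 4. A generic line meets the surface in up to 4 points.
Symmetry: the z-axis is an axis of rotation, so x and y enter only as x² + y².
From the visible intercepts: a circular section at z = 0 has radius between 1 and 2.
Solving for integer coefficients yields p as stated.

2*x^4 + 4*x^2*y^2 + 2*y^4 - x^2 - y^2 + 3*z^2 - 2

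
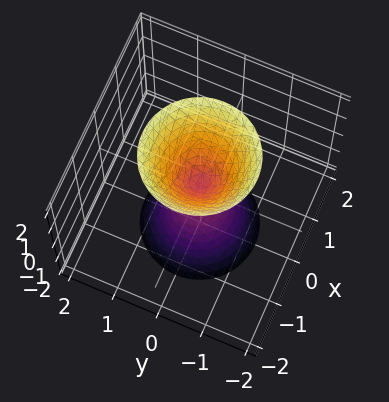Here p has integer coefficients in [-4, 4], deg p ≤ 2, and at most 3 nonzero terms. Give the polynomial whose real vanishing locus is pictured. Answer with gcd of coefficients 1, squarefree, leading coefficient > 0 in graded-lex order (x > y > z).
3*x^2 + 3*y^2 - z^2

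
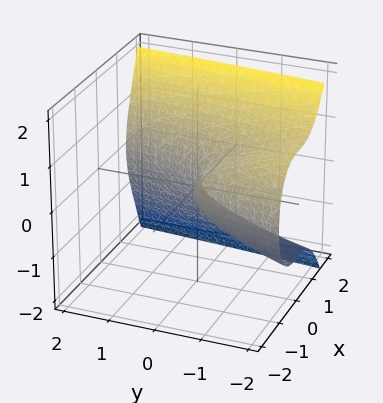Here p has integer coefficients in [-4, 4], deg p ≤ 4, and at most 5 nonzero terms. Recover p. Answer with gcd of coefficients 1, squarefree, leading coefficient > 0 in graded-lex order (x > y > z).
3*x^3 - 3*z^2 - 2*y

First, degree: the shape is more complex than any degree-2 surface, so deg p = 3.
Then, from the visible intercepts: it crosses the y-axis at the gridline y = 0; it crosses the x-axis at the gridline x = 0.
Finally, fitting integer coefficients to these (and the overall shape) gives p.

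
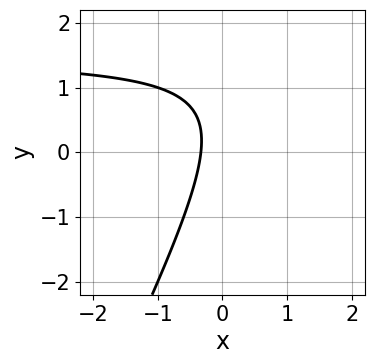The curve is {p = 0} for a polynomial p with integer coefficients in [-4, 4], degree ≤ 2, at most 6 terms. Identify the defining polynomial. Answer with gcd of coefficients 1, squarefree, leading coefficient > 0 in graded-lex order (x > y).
2*x*y - y^2 - 3*x + y - 1

Degree: no degree-1 curve has this shape, so deg p = 2.
From the visible intercepts: it misses every integer gridline on the y-axis.
Putting this together gives p.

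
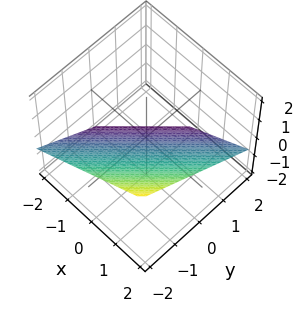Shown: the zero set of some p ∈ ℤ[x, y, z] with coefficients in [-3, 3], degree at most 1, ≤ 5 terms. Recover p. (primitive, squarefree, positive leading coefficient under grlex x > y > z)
2*x - 2*y - 3*z - 2

1. The degree is 1 — the surface is flat (a plane).
2. Reading off the gridlines: it crosses the y-axis at the gridline y = -1; it crosses the x-axis at the gridline x = 1.
3. Matching integer coefficients to the picture gives p.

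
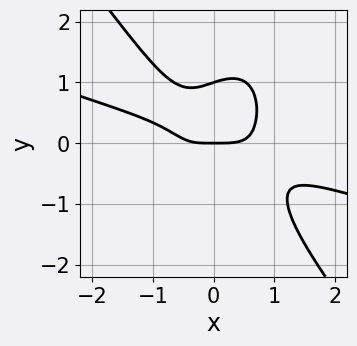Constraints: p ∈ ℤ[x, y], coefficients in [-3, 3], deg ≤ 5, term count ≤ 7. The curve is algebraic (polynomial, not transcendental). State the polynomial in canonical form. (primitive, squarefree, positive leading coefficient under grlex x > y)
deg p = 4. A generic line meets the curve in up to 4 points.
Checking where it meets the axes: it crosses the x-axis at the gridline x = 0; the y-axis gridline crossings are at y ∈ {0, 1}.
Fitting integer coefficients to these (and the overall shape) gives p.

x^4 + 3*x^3*y + y^4 - x*y - y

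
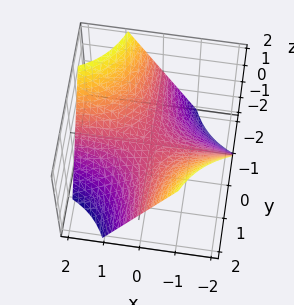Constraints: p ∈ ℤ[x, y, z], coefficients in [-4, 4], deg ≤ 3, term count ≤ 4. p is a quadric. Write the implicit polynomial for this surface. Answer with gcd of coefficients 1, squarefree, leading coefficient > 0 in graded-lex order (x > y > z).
x*y + z

The degree is 2 — a saddle surface; a quadric.
From the visible intercepts: the visible x-axis segment lies entirely on the surface; every point of the y-axis in the box is on the surface; it meets the z-axis at z = 0 (among the integer gridlines).
Matching integer coefficients to the picture gives p.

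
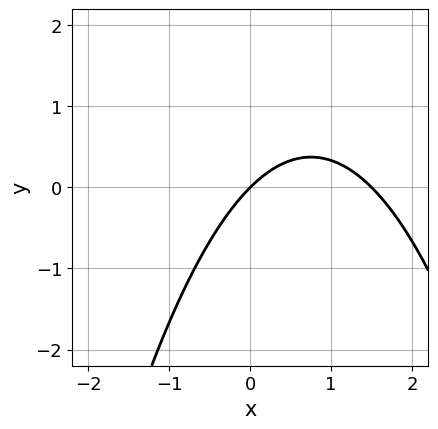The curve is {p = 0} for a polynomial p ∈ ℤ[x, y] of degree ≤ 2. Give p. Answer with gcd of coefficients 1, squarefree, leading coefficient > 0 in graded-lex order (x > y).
2*x^2 - 3*x + 3*y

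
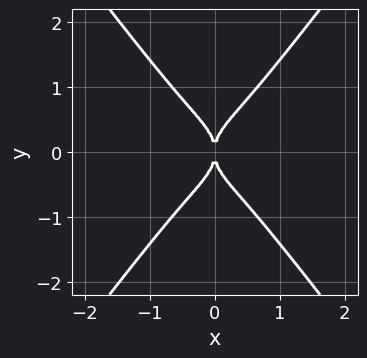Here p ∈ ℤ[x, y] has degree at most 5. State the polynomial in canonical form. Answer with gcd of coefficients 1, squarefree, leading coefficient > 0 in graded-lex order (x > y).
(a) deg p = 4. A generic line meets the curve in up to 4 points.
(b) Symmetries: mirror symmetry y ↦ −y ⇒ only even powers of y; the x ↦ −x reflection is a symmetry, so x appears only in even powers.
(c) From the visible intercepts: one x-axis crossing is at x = 0; it crosses the y-axis at the gridline y = 0.
(d) Assembling these constraints gives the stated polynomial.

3*x^4 - y^4 + x^2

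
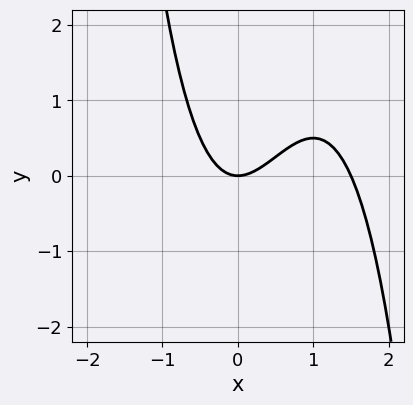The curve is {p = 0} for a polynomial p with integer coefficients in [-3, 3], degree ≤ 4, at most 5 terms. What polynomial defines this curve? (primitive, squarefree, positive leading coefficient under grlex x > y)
2*x^3 - 3*x^2 + 2*y

deg p = 3. The shape is more complex than any degree-2 curve.
Reading off the gridlines: it meets the x-axis at x = 0 (among the integer gridlines); it meets the y-axis at y = 0 (among the integer gridlines).
These observations pin down the coefficients.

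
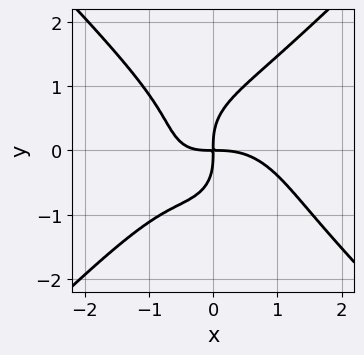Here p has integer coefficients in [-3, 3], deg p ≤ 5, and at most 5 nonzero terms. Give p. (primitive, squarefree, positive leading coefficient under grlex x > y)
1. deg p = 4. The shape is more complex than any degree-3 curve.
2. From the axis intercepts and sections: one x-axis crossing is at x = 0; it crosses the y-axis at the gridline y = 0.
3. Matching integer coefficients to the picture gives p.

2*x^4 - 2*y^4 + 2*x^2*y + 3*x*y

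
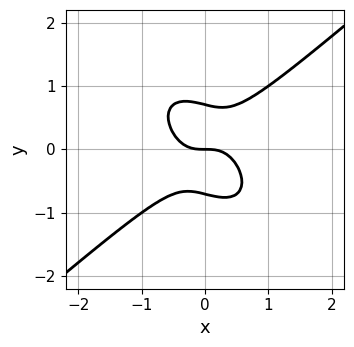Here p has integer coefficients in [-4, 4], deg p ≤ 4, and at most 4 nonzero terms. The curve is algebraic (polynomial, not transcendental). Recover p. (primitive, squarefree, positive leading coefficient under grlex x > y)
2*x^3 - x*y^2 - 2*y^3 + y

The degree is 3 — a generic line meets the curve in up to 3 points.
From the axis intercepts and sections: it crosses the y-axis at the gridline y = 0; it meets the x-axis at x = 0 (among the integer gridlines).
These observations pin down the coefficients.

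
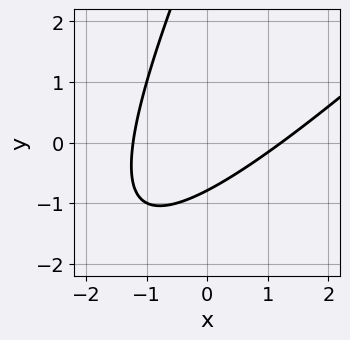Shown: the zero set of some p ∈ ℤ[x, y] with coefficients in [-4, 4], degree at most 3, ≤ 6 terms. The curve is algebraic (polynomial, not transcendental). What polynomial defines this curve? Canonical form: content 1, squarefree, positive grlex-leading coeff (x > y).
First, deg p = 2. A generic line meets the curve in up to 2 points.
Finally, the integer polynomial consistent with all of this is the stated p.

2*x^2 - 3*x*y + y^2 - 3*y - 3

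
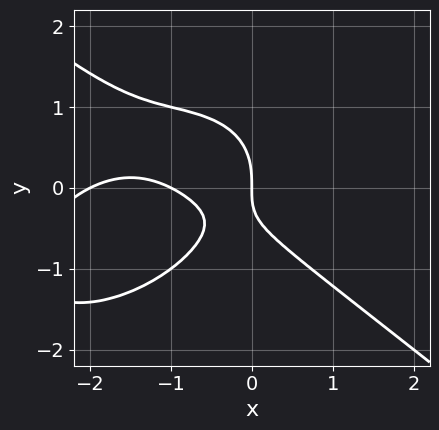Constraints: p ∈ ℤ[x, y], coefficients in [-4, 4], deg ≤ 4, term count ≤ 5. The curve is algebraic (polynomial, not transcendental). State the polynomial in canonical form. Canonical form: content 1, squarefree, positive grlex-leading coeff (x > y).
1. deg p = 3. A generic line meets the curve in up to 3 points.
2. Against the integer gridlines: it crosses the y-axis at the gridline y = 0; among the integer gridlines, it crosses the x-axis at x ∈ {-2, -1, 0}.
3. The integer polynomial consistent with all of this is the stated p.

x^3 + 2*y^3 + 3*x^2 + 2*x*y + 2*x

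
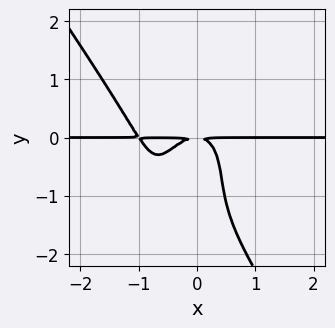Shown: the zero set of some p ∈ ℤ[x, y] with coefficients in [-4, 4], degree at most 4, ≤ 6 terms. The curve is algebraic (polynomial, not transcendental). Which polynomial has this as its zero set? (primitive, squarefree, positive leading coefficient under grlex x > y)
The degree is 4 — no degree-3 curve has this shape.
Reading off the gridlines: the visible x-axis segment lies entirely on the curve.
These observations pin down the coefficients.

3*x^3*y + y^4 + 3*x^2*y + 2*y^3 + 2*y^2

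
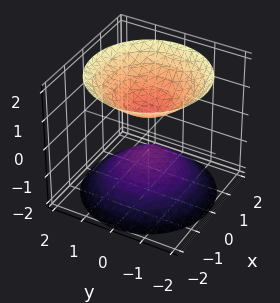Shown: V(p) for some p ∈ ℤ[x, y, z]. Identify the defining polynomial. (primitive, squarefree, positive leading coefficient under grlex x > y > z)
2*x^2 + 2*y^2 - 2*z^2 + 1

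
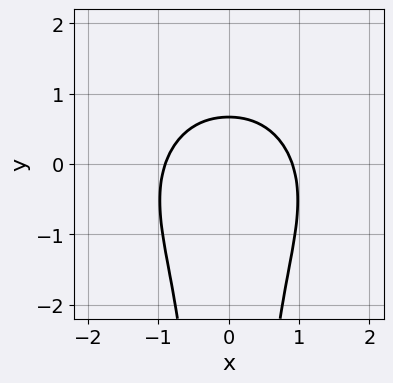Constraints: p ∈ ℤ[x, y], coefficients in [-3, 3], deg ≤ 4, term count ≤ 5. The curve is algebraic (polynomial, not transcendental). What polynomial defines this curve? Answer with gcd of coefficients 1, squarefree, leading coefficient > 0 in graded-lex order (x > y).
3*x^4 + 3*x^2*y^2 + 3*y - 2

1. deg p = 4.
2. Symmetries: it's symmetric under x → −x, forcing even powers of x.
3. The integer polynomial consistent with all of this is the stated p.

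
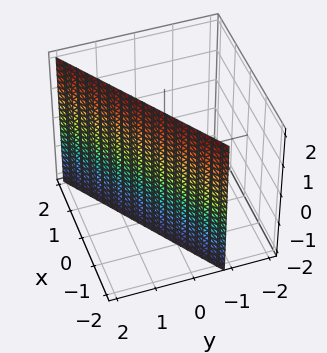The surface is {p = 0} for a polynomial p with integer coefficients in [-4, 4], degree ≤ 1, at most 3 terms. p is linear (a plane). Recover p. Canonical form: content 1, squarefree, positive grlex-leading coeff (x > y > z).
2*x - 3*y + 2

1. deg p = 1. Every cross-section is a straight line — this is a plane.
2. From the visible intercepts: it misses every integer gridline on the z-axis; one x-axis crossing is at x = -1.
3. Matching integer coefficients to the picture gives p.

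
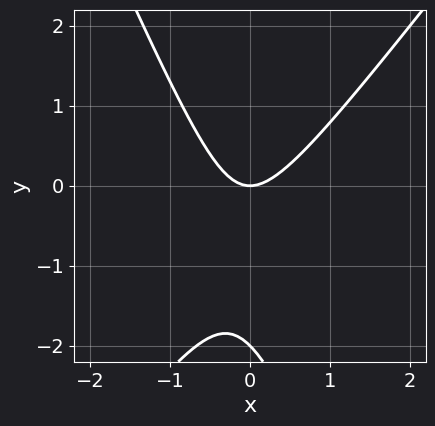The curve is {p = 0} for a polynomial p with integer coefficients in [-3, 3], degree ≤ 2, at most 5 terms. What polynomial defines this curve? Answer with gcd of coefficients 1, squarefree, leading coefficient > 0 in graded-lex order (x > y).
3*x^2 - x*y - y^2 - 2*y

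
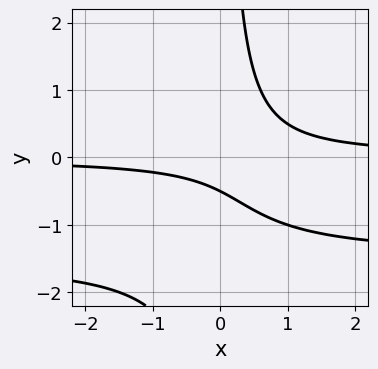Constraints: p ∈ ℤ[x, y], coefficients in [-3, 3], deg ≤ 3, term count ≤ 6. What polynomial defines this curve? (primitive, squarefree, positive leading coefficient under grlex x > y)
2*x*y^2 + 3*x*y - 2*y - 1

1. The degree is 3 — the shape is more complex than any degree-2 curve.
2. From the axis intercepts and sections: no x-intercept at any integer in the box.
3. Assembling these constraints gives the stated polynomial.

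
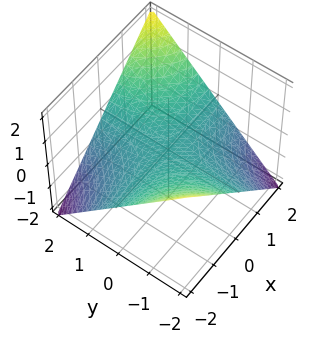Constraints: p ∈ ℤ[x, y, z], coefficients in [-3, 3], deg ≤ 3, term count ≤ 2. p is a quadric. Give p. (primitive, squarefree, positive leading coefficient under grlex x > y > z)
x*y - 2*z

First, the degree is 2 — a hyperbolic paraboloid; a quadric.
Then, checking where it meets the axes: every point of the x-axis in the box is on the surface; one z-axis crossing is at z = 0; the visible y-axis segment lies entirely on the surface.
Finally, together with the visible shape, these determine p as stated.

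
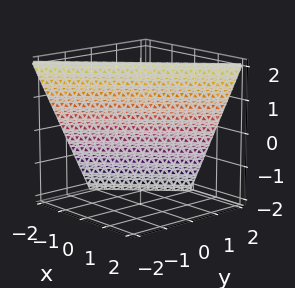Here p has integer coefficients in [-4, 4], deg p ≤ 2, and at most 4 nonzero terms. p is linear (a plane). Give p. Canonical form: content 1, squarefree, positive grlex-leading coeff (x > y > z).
1. The degree is 1 — every cross-section is a straight line — this is a plane.
2. From the axis intercepts and sections: it crosses the x-axis at the gridline x = -1; it crosses the y-axis at the gridline y = 1; it crosses the z-axis at the gridline z = 2.
3. Together with the visible shape, these determine p as stated.

2*x - 2*y - z + 2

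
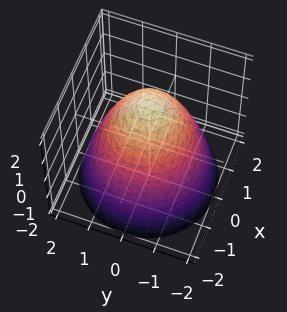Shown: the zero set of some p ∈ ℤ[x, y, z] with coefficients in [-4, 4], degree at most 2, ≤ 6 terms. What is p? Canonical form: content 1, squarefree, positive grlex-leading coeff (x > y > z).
(a) deg p = 2.
(b) By symmetry, every cross-section ⟂ z is a circle, so x, y appear only via x² + y².
(c) Reading off the gridlines: a circular section at z = -1 has radius between 1 and 2; it crosses the z-axis at the gridline z = 2.
(d) Matching integer coefficients to the picture gives p.

x^2 + y^2 + z - 2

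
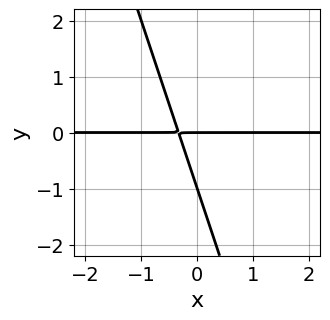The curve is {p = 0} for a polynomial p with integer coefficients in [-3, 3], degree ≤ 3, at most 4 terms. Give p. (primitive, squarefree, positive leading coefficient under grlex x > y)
3*x*y + y^2 + y

(a) deg p = 2. No degree-1 curve has this shape.
(b) Checking where it meets the axes: among the integer gridlines, it crosses the y-axis at y ∈ {-1, 0}; every point of the x-axis in the box is on the curve.
(c) These observations pin down the coefficients.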